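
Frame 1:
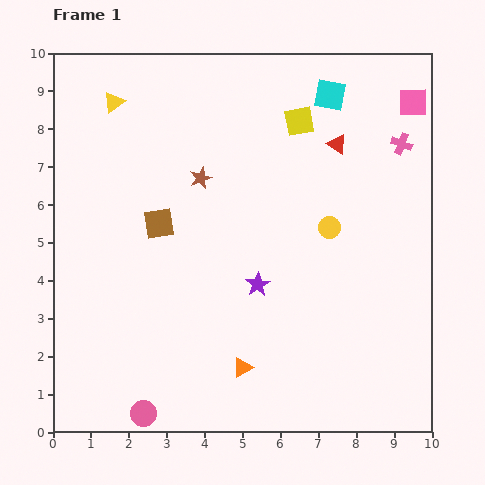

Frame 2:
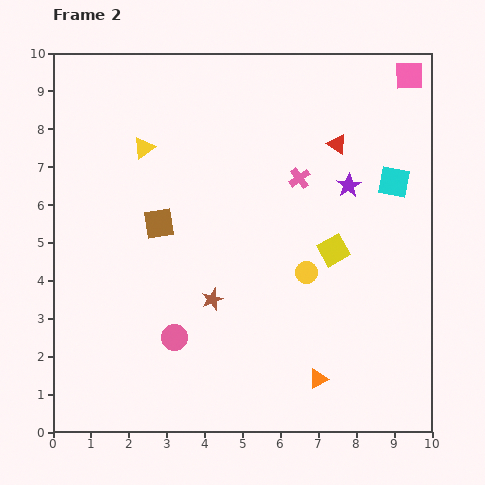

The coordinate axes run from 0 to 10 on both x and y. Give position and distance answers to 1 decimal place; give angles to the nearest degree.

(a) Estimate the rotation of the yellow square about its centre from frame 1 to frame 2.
19° counter-clockwise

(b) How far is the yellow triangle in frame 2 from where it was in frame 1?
1.4

The yellow triangle moved from (1.6, 8.7) to (2.4, 7.5), a distance of √(0.8² + 1.2²) ≈ 1.4.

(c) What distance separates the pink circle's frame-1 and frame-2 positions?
2.2

The pink circle moved from (2.4, 0.5) to (3.2, 2.5), a distance of √(0.8² + 2.0²) ≈ 2.2.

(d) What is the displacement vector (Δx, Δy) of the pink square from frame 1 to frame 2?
(-0.1, 0.7)

The pink square was at (9.5, 8.7) in frame 1 and (9.4, 9.4) in frame 2.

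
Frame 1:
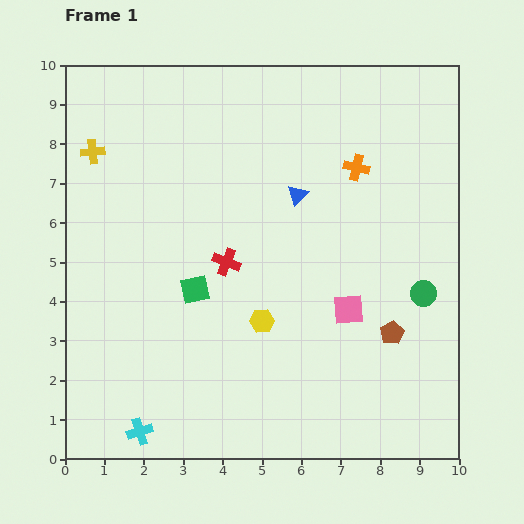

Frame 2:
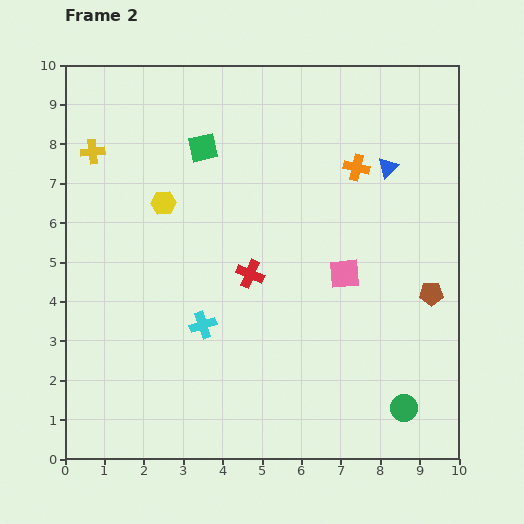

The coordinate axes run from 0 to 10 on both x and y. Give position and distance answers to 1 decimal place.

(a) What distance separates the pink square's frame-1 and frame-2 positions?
0.9

The pink square moved from (7.2, 3.8) to (7.1, 4.7), a distance of √(0.1² + 0.9²) ≈ 0.9.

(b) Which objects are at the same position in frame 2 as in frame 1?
the yellow cross, the orange cross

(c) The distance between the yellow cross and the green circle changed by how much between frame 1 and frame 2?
+1.1

Distance in frame 1: 9.1. Distance in frame 2: 10.2.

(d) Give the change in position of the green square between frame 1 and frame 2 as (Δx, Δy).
(0.2, 3.6)

The green square was at (3.3, 4.3) in frame 1 and (3.5, 7.9) in frame 2.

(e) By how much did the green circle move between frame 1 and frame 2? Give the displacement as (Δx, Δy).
(-0.5, -2.9)

The green circle was at (9.1, 4.2) in frame 1 and (8.6, 1.3) in frame 2.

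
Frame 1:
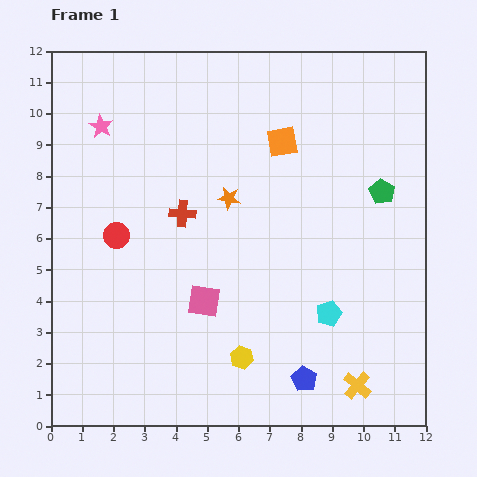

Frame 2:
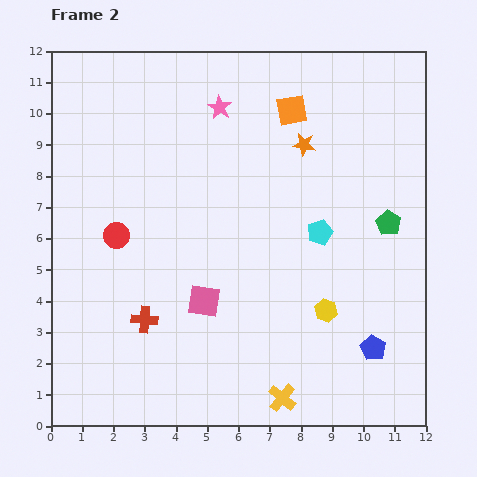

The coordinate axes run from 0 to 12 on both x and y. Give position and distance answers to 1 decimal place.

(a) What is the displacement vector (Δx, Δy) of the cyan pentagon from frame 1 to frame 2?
(-0.3, 2.6)

The cyan pentagon was at (8.9, 3.6) in frame 1 and (8.6, 6.2) in frame 2.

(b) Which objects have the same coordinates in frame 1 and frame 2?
the pink square, the red circle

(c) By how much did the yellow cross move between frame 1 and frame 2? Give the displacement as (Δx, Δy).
(-2.4, -0.4)

The yellow cross was at (9.8, 1.3) in frame 1 and (7.4, 0.9) in frame 2.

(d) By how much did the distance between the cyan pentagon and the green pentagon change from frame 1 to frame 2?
-2.1

Distance in frame 1: 4.3. Distance in frame 2: 2.2.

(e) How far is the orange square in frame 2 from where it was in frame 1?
1.0

The orange square moved from (7.4, 9.1) to (7.7, 10.1), a distance of √(0.3² + 1.0²) ≈ 1.0.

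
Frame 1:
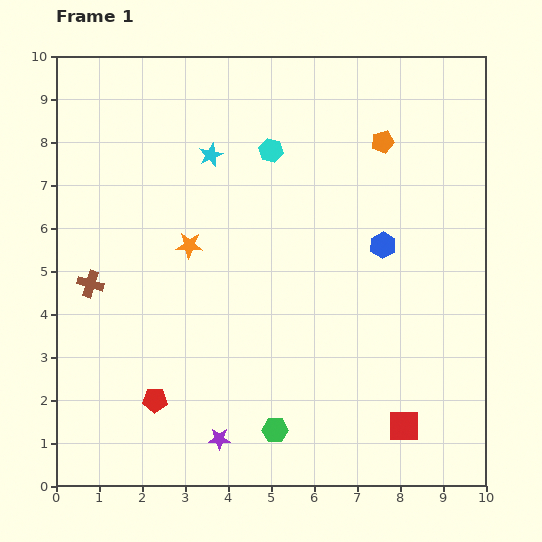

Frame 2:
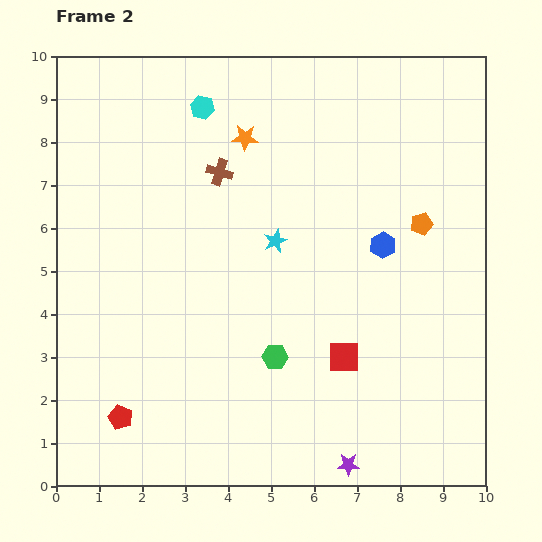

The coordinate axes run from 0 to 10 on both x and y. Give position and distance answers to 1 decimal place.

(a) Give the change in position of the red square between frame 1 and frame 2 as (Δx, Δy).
(-1.4, 1.6)

The red square was at (8.1, 1.4) in frame 1 and (6.7, 3.0) in frame 2.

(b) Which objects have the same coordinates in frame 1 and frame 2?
the blue hexagon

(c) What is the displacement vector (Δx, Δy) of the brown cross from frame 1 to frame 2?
(3.0, 2.6)

The brown cross was at (0.8, 4.7) in frame 1 and (3.8, 7.3) in frame 2.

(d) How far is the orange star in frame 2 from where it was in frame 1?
2.8

The orange star moved from (3.1, 5.6) to (4.4, 8.1), a distance of √(1.3² + 2.5²) ≈ 2.8.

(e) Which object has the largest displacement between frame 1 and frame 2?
the brown cross

(moved 4.0; next 3.1)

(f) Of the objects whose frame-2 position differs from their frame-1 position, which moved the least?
the red pentagon

(moved 0.9)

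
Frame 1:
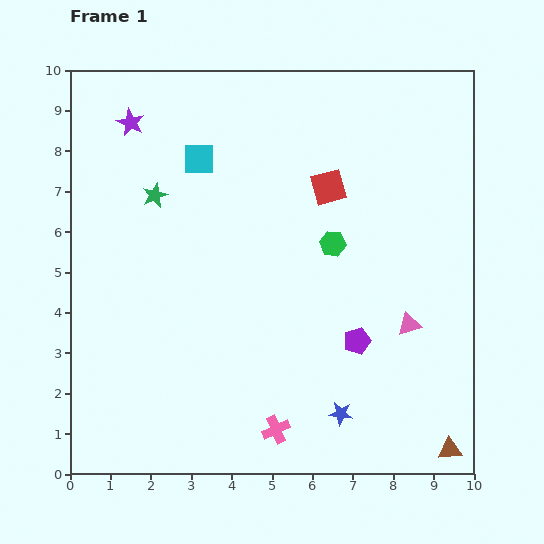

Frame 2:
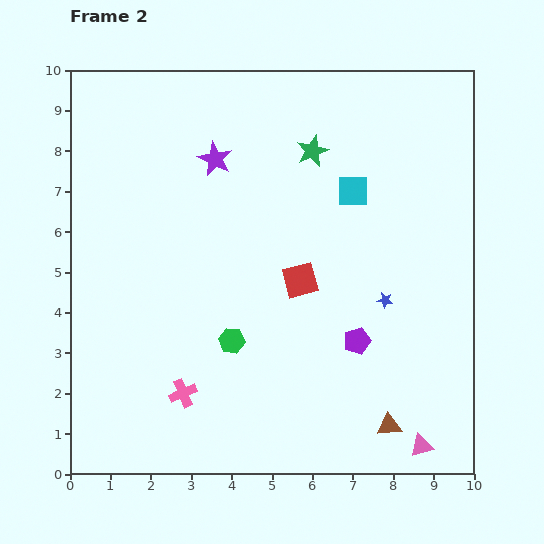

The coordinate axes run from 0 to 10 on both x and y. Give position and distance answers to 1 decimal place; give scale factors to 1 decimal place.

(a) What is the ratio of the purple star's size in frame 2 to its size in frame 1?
1.3×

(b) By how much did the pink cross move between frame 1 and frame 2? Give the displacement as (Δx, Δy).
(-2.3, 0.9)

The pink cross was at (5.1, 1.1) in frame 1 and (2.8, 2.0) in frame 2.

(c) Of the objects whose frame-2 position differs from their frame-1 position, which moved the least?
the brown triangle

(moved 1.6)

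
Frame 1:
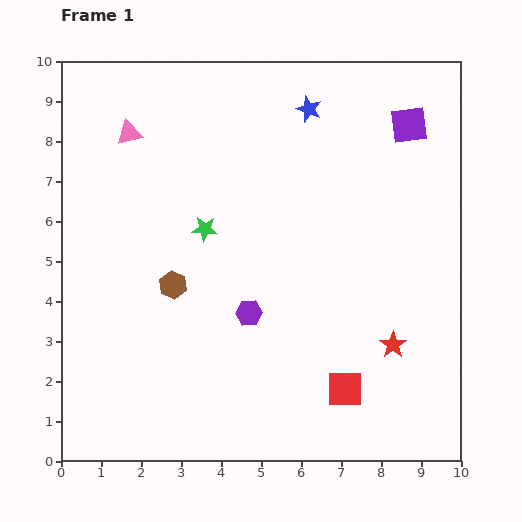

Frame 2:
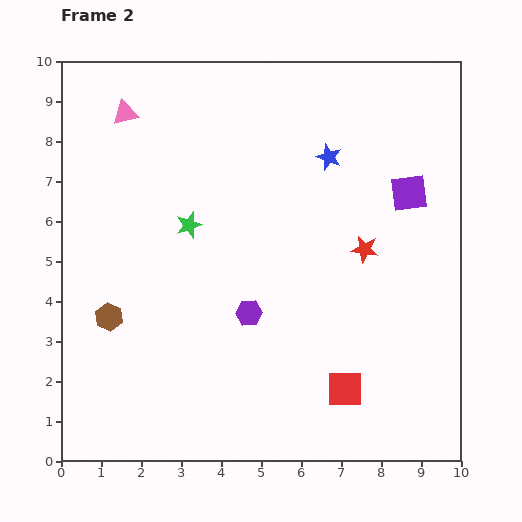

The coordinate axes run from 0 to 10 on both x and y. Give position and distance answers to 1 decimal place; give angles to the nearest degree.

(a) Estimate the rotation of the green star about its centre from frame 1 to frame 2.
23° counter-clockwise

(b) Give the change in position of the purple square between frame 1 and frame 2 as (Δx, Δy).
(0.0, -1.7)

The purple square was at (8.7, 8.4) in frame 1 and (8.7, 6.7) in frame 2.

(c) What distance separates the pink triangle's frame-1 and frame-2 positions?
0.5

The pink triangle moved from (1.7, 8.2) to (1.6, 8.7), a distance of √(0.1² + 0.5²) ≈ 0.5.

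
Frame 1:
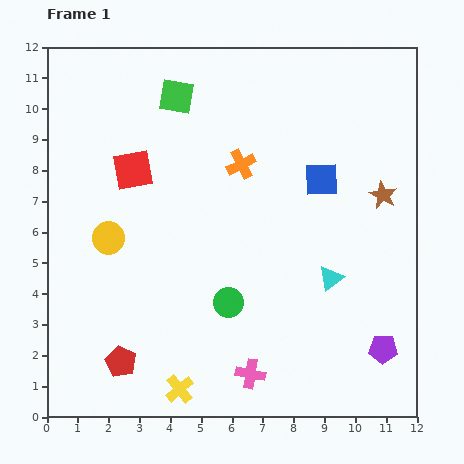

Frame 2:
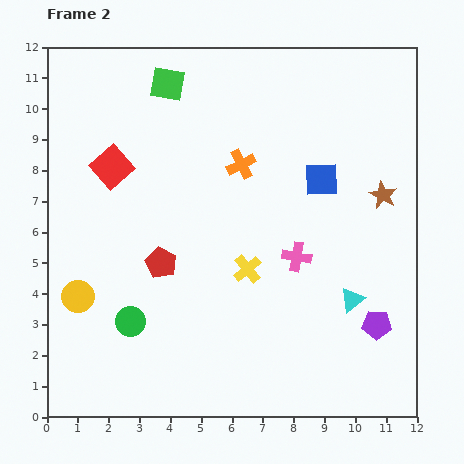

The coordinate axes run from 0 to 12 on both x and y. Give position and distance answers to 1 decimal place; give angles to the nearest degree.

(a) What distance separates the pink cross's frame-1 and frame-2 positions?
4.1

The pink cross moved from (6.6, 1.4) to (8.1, 5.2), a distance of √(1.5² + 3.8²) ≈ 4.1.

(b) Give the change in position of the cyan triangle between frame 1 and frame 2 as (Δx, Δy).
(0.7, -0.7)

The cyan triangle was at (9.2, 4.5) in frame 1 and (9.9, 3.8) in frame 2.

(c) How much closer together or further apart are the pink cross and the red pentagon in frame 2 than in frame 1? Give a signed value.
+0.2

Distance in frame 1: 4.2. Distance in frame 2: 4.4.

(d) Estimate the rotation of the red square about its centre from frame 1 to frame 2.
31° counter-clockwise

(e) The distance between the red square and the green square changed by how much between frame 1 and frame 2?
+0.4

Distance in frame 1: 2.8. Distance in frame 2: 3.2.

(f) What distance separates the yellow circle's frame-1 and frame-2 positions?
2.1

The yellow circle moved from (2.0, 5.8) to (1.0, 3.9), a distance of √(1.0² + 1.9²) ≈ 2.1.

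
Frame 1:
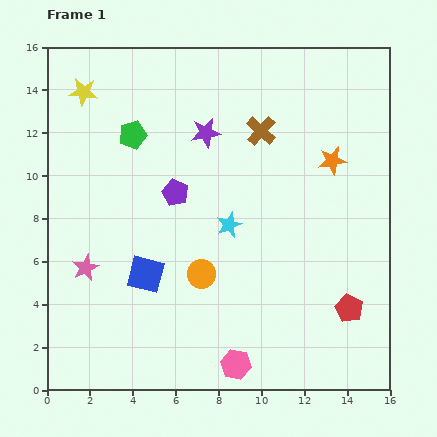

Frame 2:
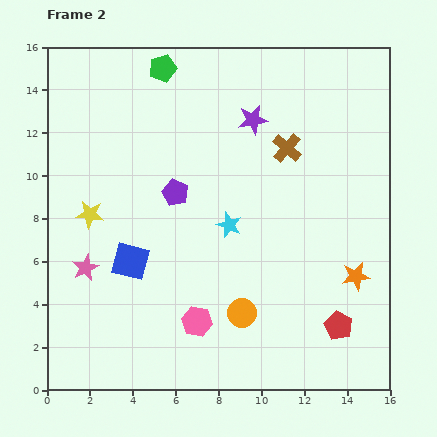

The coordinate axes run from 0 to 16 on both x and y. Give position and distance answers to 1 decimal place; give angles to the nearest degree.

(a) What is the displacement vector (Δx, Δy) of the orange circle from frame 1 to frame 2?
(1.9, -1.8)

The orange circle was at (7.2, 5.4) in frame 1 and (9.1, 3.6) in frame 2.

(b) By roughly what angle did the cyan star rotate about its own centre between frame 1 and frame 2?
27° counter-clockwise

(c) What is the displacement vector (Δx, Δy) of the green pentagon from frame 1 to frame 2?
(1.4, 3.1)

The green pentagon was at (4.0, 11.9) in frame 1 and (5.4, 15.0) in frame 2.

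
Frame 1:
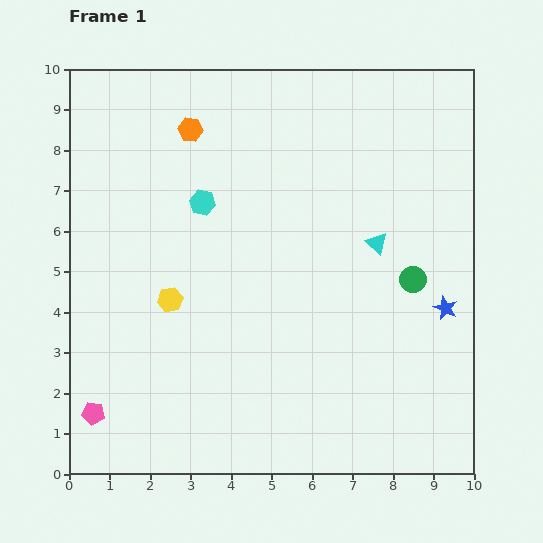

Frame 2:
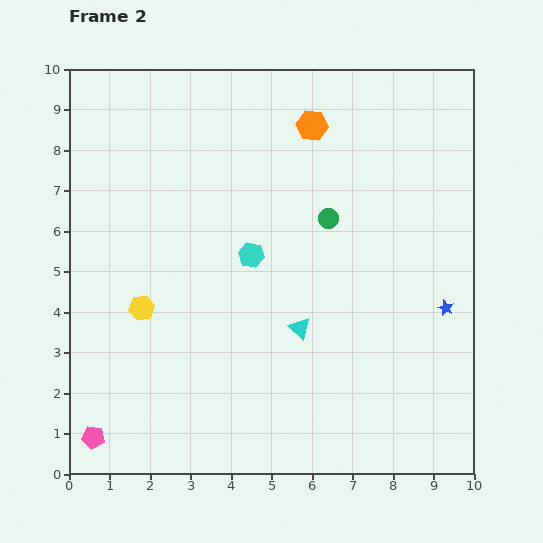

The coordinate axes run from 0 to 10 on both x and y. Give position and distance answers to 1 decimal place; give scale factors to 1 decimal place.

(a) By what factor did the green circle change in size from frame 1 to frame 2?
0.8×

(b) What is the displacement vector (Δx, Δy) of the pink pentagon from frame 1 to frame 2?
(0.0, -0.6)

The pink pentagon was at (0.6, 1.5) in frame 1 and (0.6, 0.9) in frame 2.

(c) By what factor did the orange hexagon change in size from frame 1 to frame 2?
1.3×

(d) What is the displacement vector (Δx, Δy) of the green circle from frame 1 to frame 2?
(-2.1, 1.5)

The green circle was at (8.5, 4.8) in frame 1 and (6.4, 6.3) in frame 2.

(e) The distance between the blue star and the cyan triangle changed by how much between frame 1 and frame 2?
+1.3

Distance in frame 1: 2.3. Distance in frame 2: 3.6.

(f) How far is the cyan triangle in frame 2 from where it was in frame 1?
2.8

The cyan triangle moved from (7.6, 5.7) to (5.7, 3.6), a distance of √(1.9² + 2.1²) ≈ 2.8.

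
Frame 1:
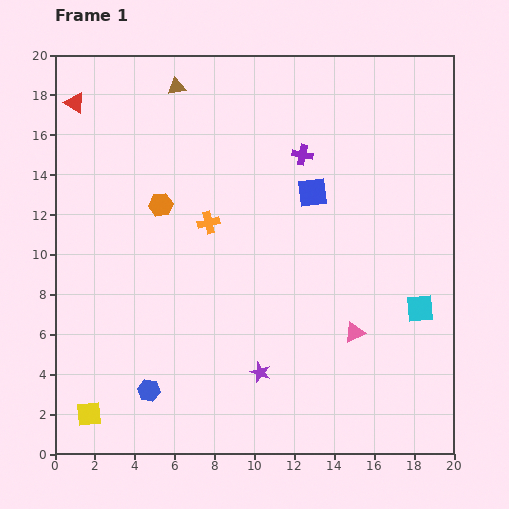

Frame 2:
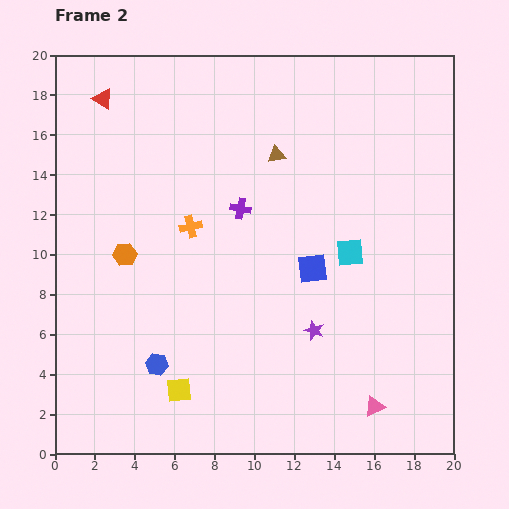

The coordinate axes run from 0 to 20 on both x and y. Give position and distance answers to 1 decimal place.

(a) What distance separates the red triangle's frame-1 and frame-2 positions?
1.4

The red triangle moved from (1.0, 17.6) to (2.4, 17.8), a distance of √(1.4² + 0.2²) ≈ 1.4.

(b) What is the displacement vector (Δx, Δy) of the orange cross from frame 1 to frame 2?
(-0.9, -0.2)

The orange cross was at (7.7, 11.6) in frame 1 and (6.8, 11.4) in frame 2.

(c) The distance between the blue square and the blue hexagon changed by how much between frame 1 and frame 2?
-3.7

Distance in frame 1: 12.9. Distance in frame 2: 9.2.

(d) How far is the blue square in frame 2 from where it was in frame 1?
3.8

The blue square moved from (12.9, 13.1) to (12.9, 9.3), a distance of √(0.0² + 3.8²) ≈ 3.8.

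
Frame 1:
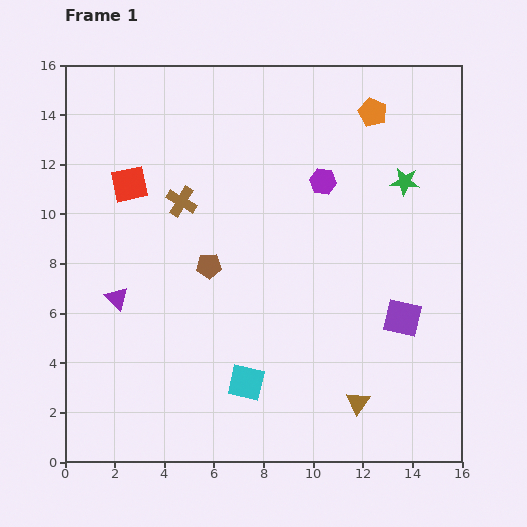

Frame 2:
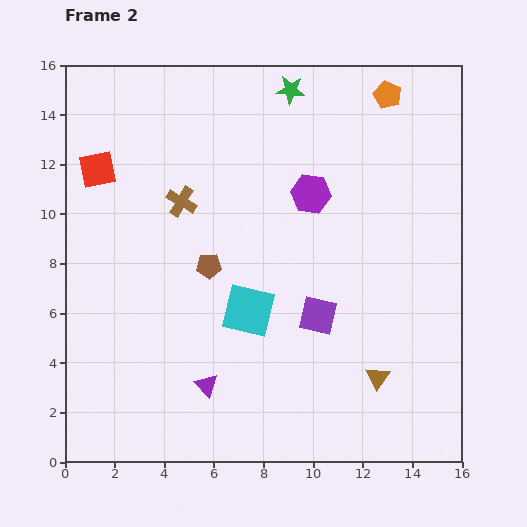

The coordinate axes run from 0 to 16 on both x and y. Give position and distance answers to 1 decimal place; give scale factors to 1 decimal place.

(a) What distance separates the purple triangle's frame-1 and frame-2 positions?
5.0

The purple triangle moved from (2.1, 6.6) to (5.7, 3.1), a distance of √(3.6² + 3.5²) ≈ 5.0.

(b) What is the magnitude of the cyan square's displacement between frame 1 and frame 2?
2.9

The cyan square moved from (7.3, 3.2) to (7.4, 6.1), a distance of √(0.1² + 2.9²) ≈ 2.9.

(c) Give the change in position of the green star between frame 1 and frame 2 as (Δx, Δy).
(-4.6, 3.7)

The green star was at (13.7, 11.3) in frame 1 and (9.1, 15.0) in frame 2.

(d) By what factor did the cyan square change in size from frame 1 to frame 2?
1.4×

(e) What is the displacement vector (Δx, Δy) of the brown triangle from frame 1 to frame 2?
(0.8, 1.0)

The brown triangle was at (11.8, 2.4) in frame 1 and (12.6, 3.4) in frame 2.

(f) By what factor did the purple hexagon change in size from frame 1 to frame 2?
1.5×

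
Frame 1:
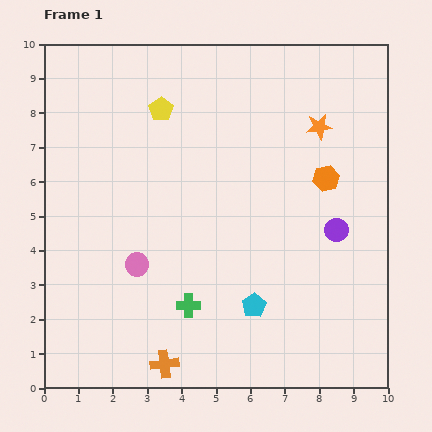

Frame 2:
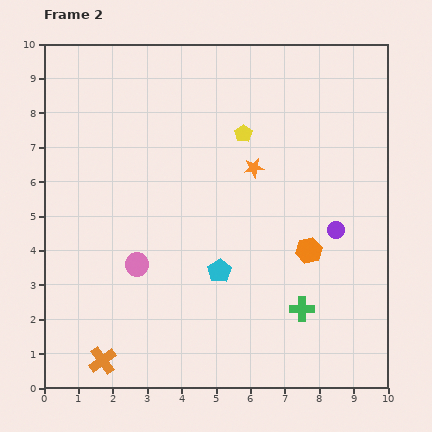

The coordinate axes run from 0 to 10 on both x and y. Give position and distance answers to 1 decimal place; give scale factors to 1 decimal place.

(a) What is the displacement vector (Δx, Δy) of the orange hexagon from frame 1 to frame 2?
(-0.5, -2.1)

The orange hexagon was at (8.2, 6.1) in frame 1 and (7.7, 4.0) in frame 2.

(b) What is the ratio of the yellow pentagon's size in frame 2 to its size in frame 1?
0.7×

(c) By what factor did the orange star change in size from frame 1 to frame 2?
0.8×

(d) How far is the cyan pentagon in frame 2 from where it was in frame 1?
1.4

The cyan pentagon moved from (6.1, 2.4) to (5.1, 3.4), a distance of √(1.0² + 1.0²) ≈ 1.4.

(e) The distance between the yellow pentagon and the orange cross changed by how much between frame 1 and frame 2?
+0.4

Distance in frame 1: 7.4. Distance in frame 2: 7.8.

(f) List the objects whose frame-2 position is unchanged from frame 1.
the pink circle, the purple circle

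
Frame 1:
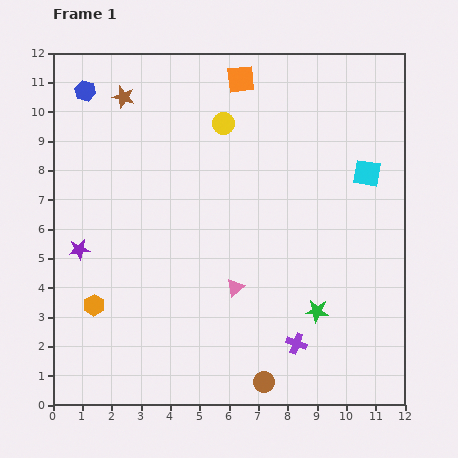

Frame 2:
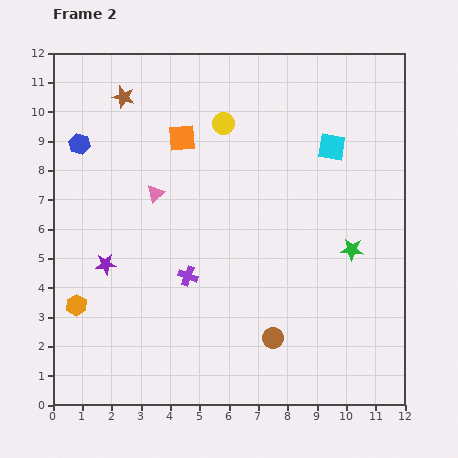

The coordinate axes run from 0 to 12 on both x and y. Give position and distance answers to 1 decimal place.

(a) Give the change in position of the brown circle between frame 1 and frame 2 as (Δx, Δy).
(0.3, 1.5)

The brown circle was at (7.2, 0.8) in frame 1 and (7.5, 2.3) in frame 2.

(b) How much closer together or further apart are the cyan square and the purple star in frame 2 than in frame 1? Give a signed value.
-1.4

Distance in frame 1: 10.1. Distance in frame 2: 8.7.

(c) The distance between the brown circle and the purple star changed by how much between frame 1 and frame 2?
-1.5

Distance in frame 1: 7.7. Distance in frame 2: 6.2.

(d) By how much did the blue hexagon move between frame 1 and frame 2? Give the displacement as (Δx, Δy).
(-0.2, -1.8)

The blue hexagon was at (1.1, 10.7) in frame 1 and (0.9, 8.9) in frame 2.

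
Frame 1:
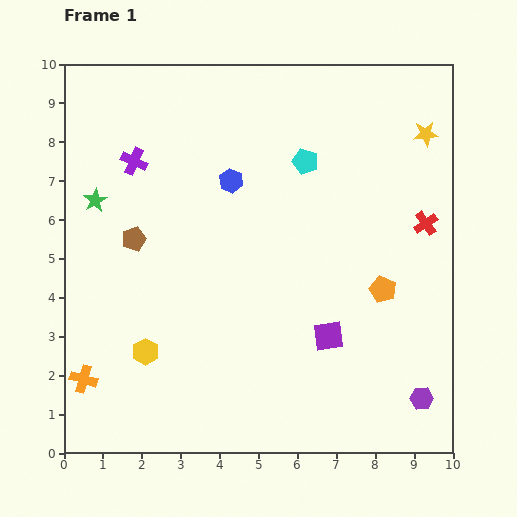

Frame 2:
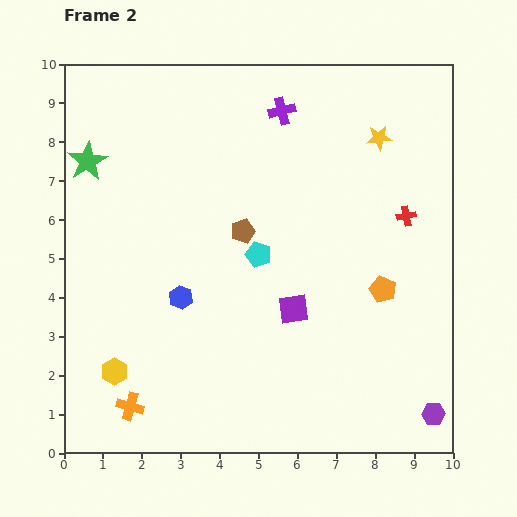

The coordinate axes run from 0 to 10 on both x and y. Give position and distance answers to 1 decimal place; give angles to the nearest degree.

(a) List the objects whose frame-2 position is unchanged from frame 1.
the orange pentagon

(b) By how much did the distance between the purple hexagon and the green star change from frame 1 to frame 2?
+1.2

Distance in frame 1: 9.8. Distance in frame 2: 11.0.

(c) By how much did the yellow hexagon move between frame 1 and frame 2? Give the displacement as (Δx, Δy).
(-0.8, -0.5)

The yellow hexagon was at (2.1, 2.6) in frame 1 and (1.3, 2.1) in frame 2.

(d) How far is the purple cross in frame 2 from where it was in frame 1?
4.0

The purple cross moved from (1.8, 7.5) to (5.6, 8.8), a distance of √(3.8² + 1.3²) ≈ 4.0.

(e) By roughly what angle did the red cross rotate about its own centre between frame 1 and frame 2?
25° clockwise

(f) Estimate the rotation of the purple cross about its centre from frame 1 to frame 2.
38° counter-clockwise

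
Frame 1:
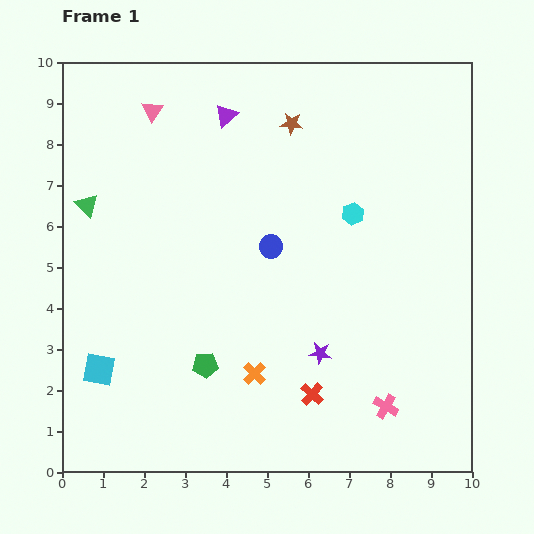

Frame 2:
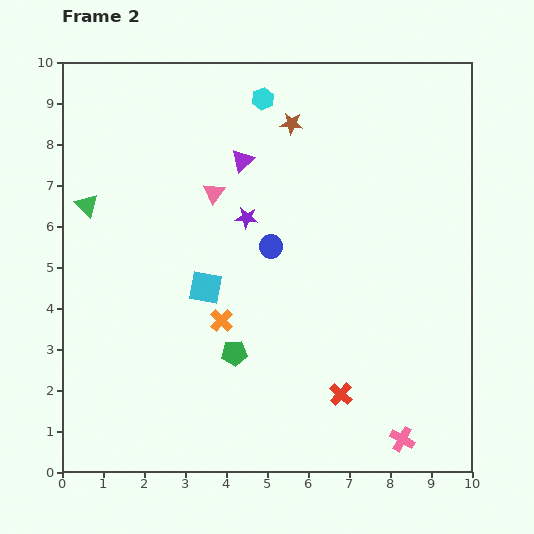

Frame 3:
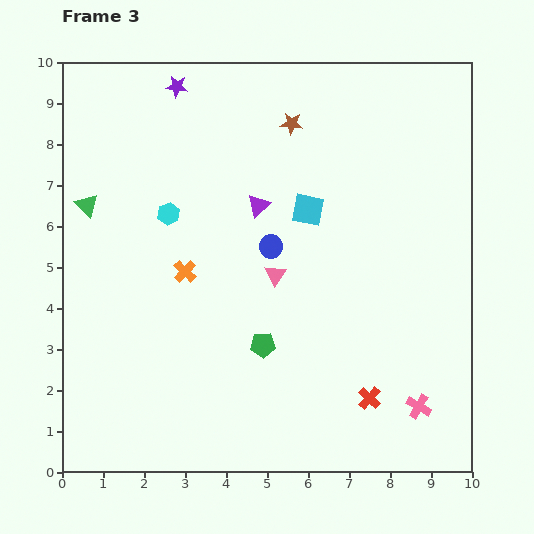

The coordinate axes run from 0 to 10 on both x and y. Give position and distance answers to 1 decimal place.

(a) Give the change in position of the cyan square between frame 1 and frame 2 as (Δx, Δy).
(2.6, 2.0)

The cyan square was at (0.9, 2.5) in frame 1 and (3.5, 4.5) in frame 2.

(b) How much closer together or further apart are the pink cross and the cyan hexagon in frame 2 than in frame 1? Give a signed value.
+4.2

Distance in frame 1: 4.8. Distance in frame 2: 9.0.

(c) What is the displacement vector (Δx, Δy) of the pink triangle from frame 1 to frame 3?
(3.0, -4.0)

The pink triangle was at (2.2, 8.8) in frame 1 and (5.2, 4.8) in frame 3.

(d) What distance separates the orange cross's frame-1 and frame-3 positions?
3.0

The orange cross moved from (4.7, 2.4) to (3.0, 4.9), a distance of √(1.7² + 2.5²) ≈ 3.0.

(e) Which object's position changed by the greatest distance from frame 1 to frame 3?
the purple star

(moved 7.4; next 6.4)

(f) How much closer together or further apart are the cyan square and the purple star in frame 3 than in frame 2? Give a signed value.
+2.4

Distance in frame 2: 2.0. Distance in frame 3: 4.4.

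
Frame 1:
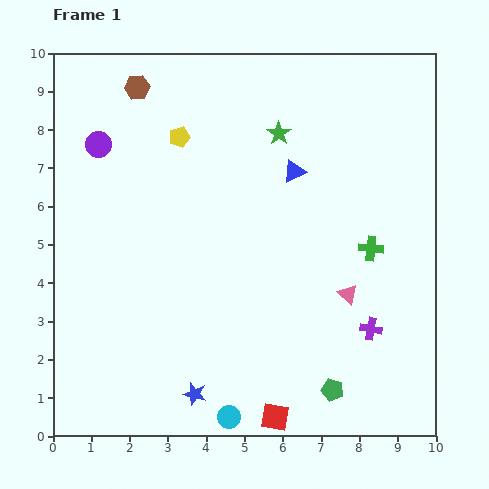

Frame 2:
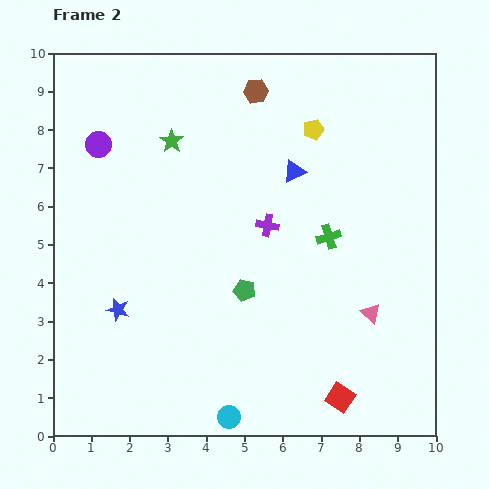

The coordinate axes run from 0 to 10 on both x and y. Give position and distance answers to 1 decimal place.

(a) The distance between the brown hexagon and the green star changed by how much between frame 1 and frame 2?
-1.3

Distance in frame 1: 3.9. Distance in frame 2: 2.6.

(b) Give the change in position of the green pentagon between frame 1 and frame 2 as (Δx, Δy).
(-2.3, 2.6)

The green pentagon was at (7.3, 1.2) in frame 1 and (5.0, 3.8) in frame 2.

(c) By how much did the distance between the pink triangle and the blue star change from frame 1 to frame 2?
+1.8

Distance in frame 1: 4.8. Distance in frame 2: 6.6.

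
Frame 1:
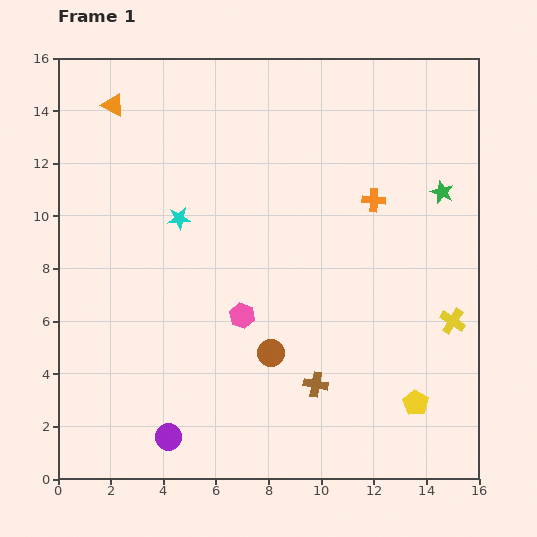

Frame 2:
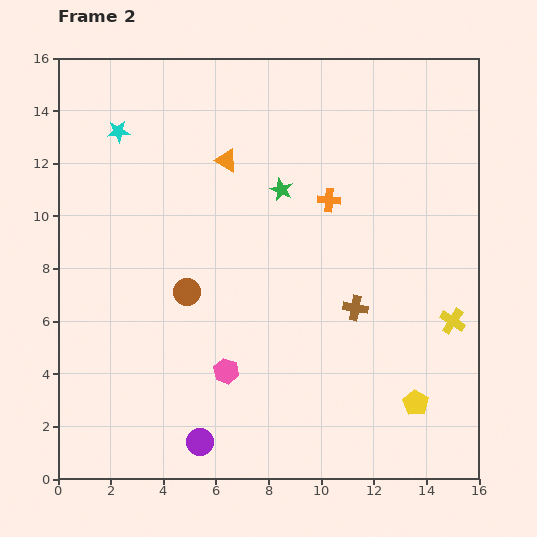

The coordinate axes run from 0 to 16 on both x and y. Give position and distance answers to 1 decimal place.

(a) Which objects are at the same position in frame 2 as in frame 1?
the yellow cross, the yellow pentagon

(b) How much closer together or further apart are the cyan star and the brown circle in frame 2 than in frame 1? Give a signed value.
+0.4

Distance in frame 1: 6.2. Distance in frame 2: 6.6.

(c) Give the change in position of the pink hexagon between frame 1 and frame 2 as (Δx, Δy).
(-0.6, -2.1)

The pink hexagon was at (7.0, 6.2) in frame 1 and (6.4, 4.1) in frame 2.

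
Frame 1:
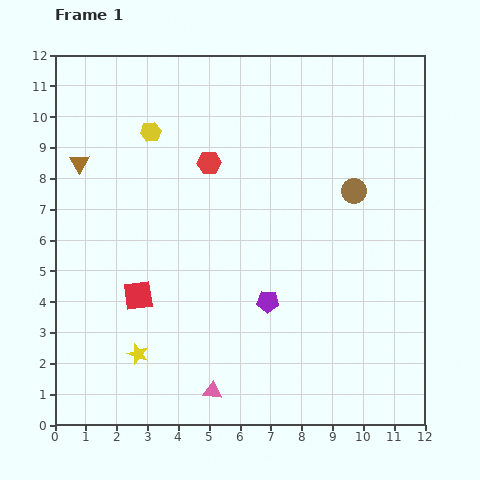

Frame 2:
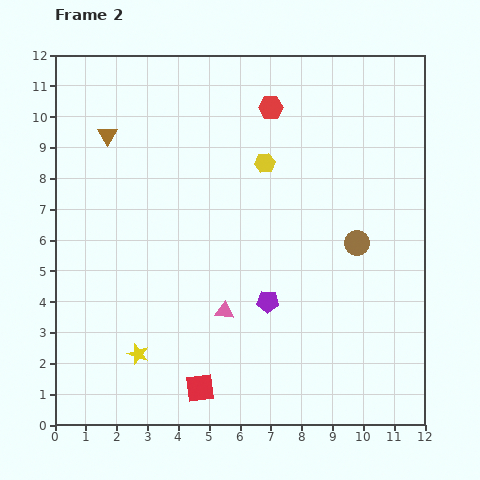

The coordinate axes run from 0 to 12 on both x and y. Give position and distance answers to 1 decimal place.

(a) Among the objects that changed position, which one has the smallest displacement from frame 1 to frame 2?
the brown triangle

(moved 1.3)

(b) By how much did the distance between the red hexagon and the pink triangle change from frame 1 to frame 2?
-0.6

Distance in frame 1: 7.4. Distance in frame 2: 6.8.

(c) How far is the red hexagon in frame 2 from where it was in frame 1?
2.7

The red hexagon moved from (5.0, 8.5) to (7.0, 10.3), a distance of √(2.0² + 1.8²) ≈ 2.7.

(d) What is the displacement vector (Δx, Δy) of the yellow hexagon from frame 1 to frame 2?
(3.7, -1.0)

The yellow hexagon was at (3.1, 9.5) in frame 1 and (6.8, 8.5) in frame 2.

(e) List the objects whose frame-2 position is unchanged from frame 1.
the purple pentagon, the yellow star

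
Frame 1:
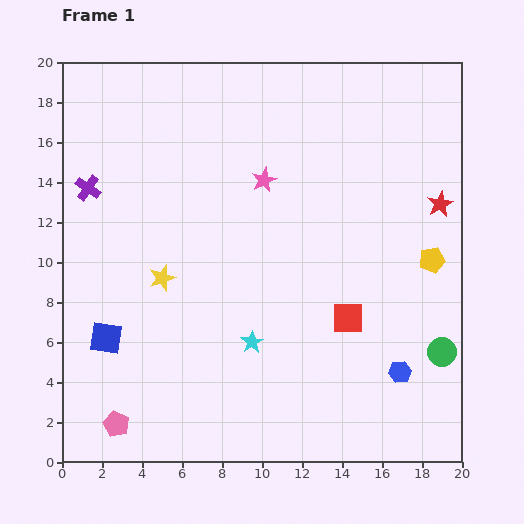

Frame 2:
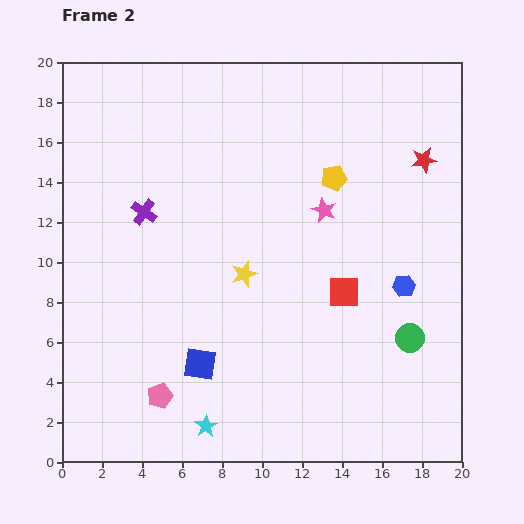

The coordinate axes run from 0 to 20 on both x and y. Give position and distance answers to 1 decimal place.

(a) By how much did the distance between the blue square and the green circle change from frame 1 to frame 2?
-6.2

Distance in frame 1: 16.8. Distance in frame 2: 10.6.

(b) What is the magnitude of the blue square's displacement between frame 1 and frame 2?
4.9

The blue square moved from (2.2, 6.2) to (6.9, 4.9), a distance of √(4.7² + 1.3²) ≈ 4.9.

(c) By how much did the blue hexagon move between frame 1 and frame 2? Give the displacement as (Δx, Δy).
(0.2, 4.3)

The blue hexagon was at (16.9, 4.5) in frame 1 and (17.1, 8.8) in frame 2.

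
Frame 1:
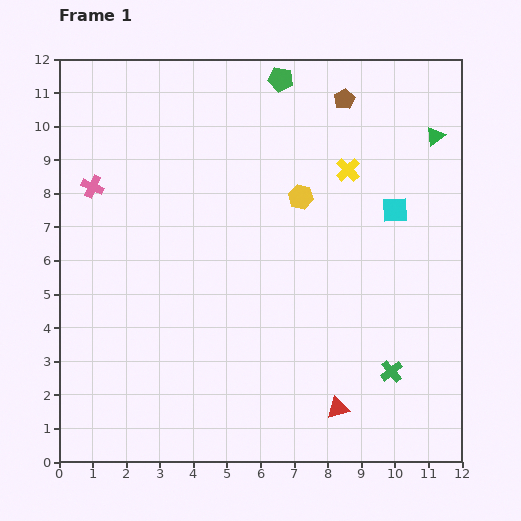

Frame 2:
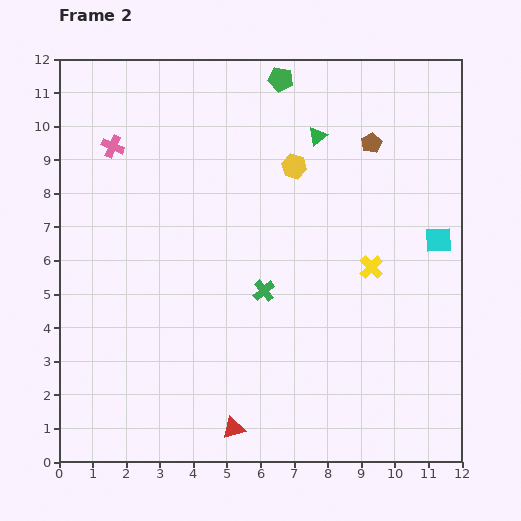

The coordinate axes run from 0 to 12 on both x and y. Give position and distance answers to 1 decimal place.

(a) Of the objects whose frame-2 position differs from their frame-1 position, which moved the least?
the yellow hexagon

(moved 0.9)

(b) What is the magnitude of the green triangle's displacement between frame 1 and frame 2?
3.5

The green triangle moved from (11.2, 9.7) to (7.7, 9.7), a distance of √(3.5² + 0.0²) ≈ 3.5.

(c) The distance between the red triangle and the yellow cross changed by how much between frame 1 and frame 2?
-0.8

Distance in frame 1: 7.1. Distance in frame 2: 6.3.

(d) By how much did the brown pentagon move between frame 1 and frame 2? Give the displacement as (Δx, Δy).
(0.8, -1.3)

The brown pentagon was at (8.5, 10.8) in frame 1 and (9.3, 9.5) in frame 2.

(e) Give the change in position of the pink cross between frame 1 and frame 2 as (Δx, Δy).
(0.6, 1.2)

The pink cross was at (1.0, 8.2) in frame 1 and (1.6, 9.4) in frame 2.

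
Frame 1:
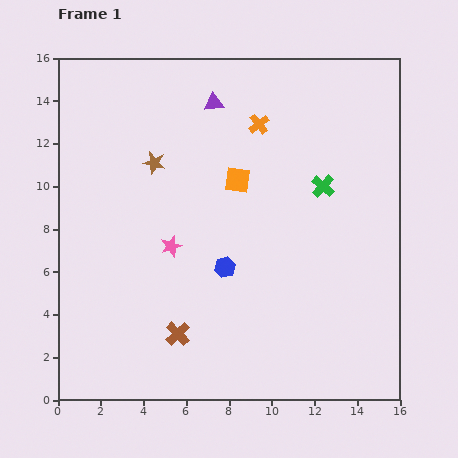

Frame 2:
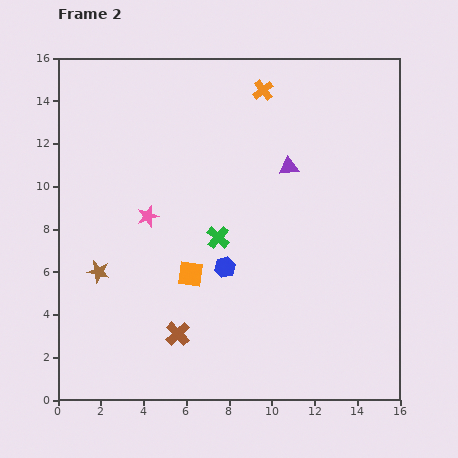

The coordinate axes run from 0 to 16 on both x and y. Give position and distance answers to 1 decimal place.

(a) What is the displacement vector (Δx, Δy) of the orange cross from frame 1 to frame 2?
(0.2, 1.6)

The orange cross was at (9.4, 12.9) in frame 1 and (9.6, 14.5) in frame 2.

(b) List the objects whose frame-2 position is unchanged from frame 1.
the brown cross, the blue hexagon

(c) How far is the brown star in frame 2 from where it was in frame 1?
5.7

The brown star moved from (4.5, 11.1) to (1.9, 6.0), a distance of √(2.6² + 5.1²) ≈ 5.7.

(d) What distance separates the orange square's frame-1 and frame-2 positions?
4.9

The orange square moved from (8.4, 10.3) to (6.2, 5.9), a distance of √(2.2² + 4.4²) ≈ 4.9.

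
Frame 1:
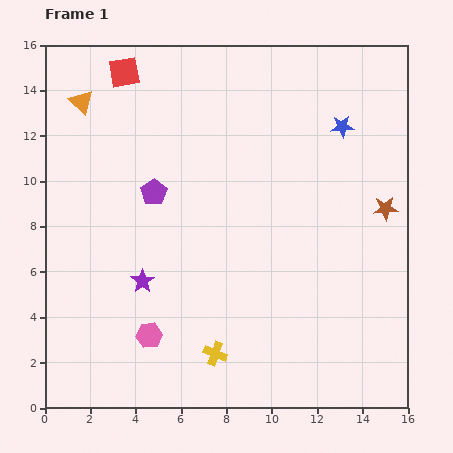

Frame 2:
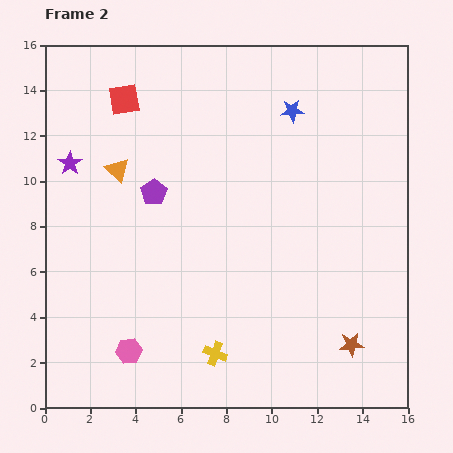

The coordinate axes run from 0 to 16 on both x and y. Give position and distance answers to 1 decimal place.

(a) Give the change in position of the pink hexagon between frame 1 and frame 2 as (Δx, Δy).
(-0.9, -0.7)

The pink hexagon was at (4.6, 3.2) in frame 1 and (3.7, 2.5) in frame 2.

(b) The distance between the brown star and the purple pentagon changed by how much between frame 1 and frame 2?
+0.8

Distance in frame 1: 10.2. Distance in frame 2: 11.0.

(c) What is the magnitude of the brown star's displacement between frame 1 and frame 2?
6.2

The brown star moved from (15.0, 8.8) to (13.5, 2.8), a distance of √(1.5² + 6.0²) ≈ 6.2.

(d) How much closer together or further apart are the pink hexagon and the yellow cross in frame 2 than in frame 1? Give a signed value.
+0.8

Distance in frame 1: 3.0. Distance in frame 2: 3.8.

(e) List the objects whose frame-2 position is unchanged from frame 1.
the purple pentagon, the yellow cross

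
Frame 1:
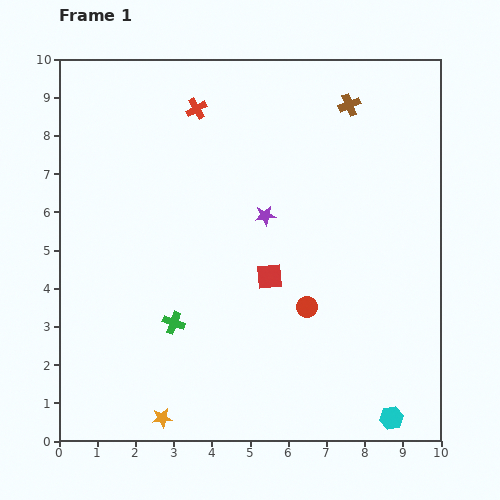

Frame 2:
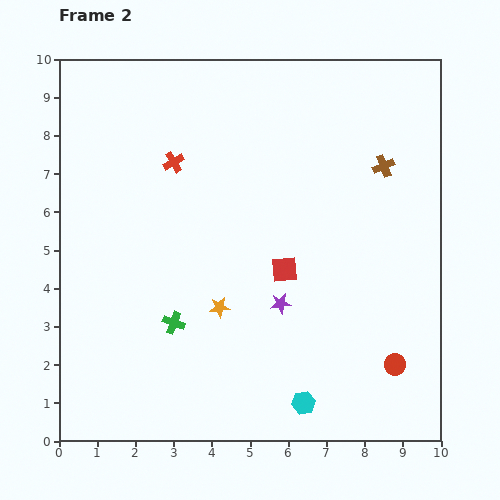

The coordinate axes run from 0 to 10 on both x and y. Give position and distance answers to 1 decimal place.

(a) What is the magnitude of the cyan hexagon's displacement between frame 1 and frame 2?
2.3

The cyan hexagon moved from (8.7, 0.6) to (6.4, 1.0), a distance of √(2.3² + 0.4²) ≈ 2.3.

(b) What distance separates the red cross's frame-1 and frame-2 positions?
1.5

The red cross moved from (3.6, 8.7) to (3.0, 7.3), a distance of √(0.6² + 1.4²) ≈ 1.5.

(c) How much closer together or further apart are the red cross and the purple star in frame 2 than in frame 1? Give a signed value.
+1.3

Distance in frame 1: 3.3. Distance in frame 2: 4.6.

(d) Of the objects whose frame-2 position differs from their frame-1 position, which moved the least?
the red square

(moved 0.4)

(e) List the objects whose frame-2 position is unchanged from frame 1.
the green cross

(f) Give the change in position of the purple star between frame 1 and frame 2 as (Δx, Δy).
(0.4, -2.3)

The purple star was at (5.4, 5.9) in frame 1 and (5.8, 3.6) in frame 2.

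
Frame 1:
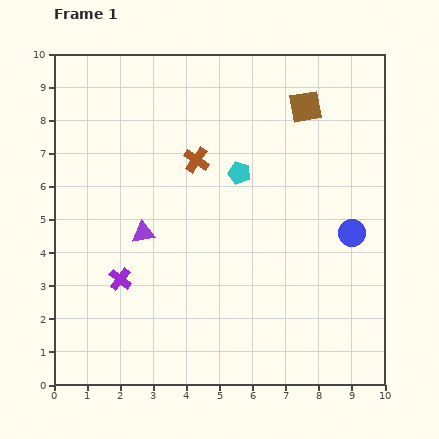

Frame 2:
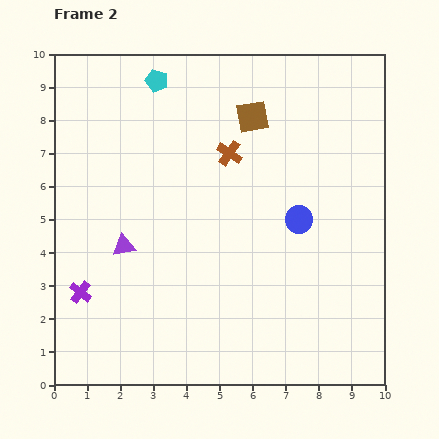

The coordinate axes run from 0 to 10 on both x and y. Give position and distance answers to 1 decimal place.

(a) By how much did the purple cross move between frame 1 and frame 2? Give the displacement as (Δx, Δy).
(-1.2, -0.4)

The purple cross was at (2.0, 3.2) in frame 1 and (0.8, 2.8) in frame 2.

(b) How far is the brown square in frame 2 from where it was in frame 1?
1.6

The brown square moved from (7.6, 8.4) to (6.0, 8.1), a distance of √(1.6² + 0.3²) ≈ 1.6.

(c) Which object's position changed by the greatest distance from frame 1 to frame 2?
the cyan pentagon

(moved 3.8; next 1.6)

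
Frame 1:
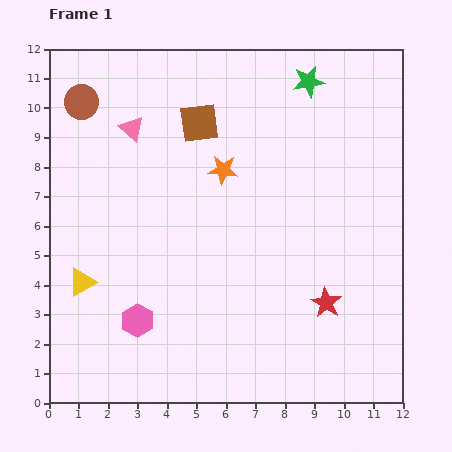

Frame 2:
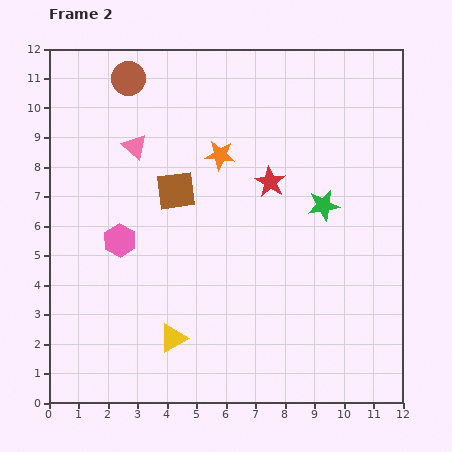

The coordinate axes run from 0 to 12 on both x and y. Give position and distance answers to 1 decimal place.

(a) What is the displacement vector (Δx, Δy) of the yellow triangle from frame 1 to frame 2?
(3.1, -1.9)

The yellow triangle was at (1.1, 4.1) in frame 1 and (4.2, 2.2) in frame 2.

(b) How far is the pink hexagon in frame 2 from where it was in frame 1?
2.8

The pink hexagon moved from (3.0, 2.8) to (2.4, 5.5), a distance of √(0.6² + 2.7²) ≈ 2.8.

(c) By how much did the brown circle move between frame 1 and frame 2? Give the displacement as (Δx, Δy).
(1.6, 0.8)

The brown circle was at (1.1, 10.2) in frame 1 and (2.7, 11.0) in frame 2.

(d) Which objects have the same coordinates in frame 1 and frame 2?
none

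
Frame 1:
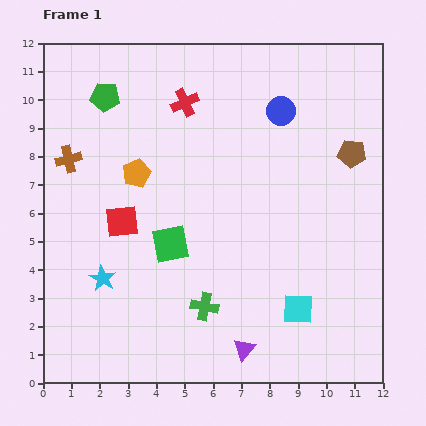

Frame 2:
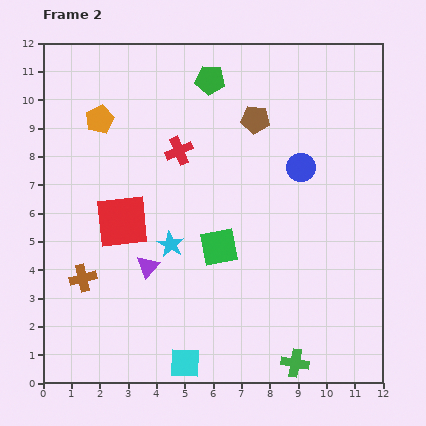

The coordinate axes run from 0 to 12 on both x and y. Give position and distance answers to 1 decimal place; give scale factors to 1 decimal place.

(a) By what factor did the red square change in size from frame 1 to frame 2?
1.6×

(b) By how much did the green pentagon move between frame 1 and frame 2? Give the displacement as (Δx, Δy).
(3.7, 0.6)

The green pentagon was at (2.2, 10.1) in frame 1 and (5.9, 10.7) in frame 2.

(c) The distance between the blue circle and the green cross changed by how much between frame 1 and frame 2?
-0.5

Distance in frame 1: 7.4. Distance in frame 2: 6.9.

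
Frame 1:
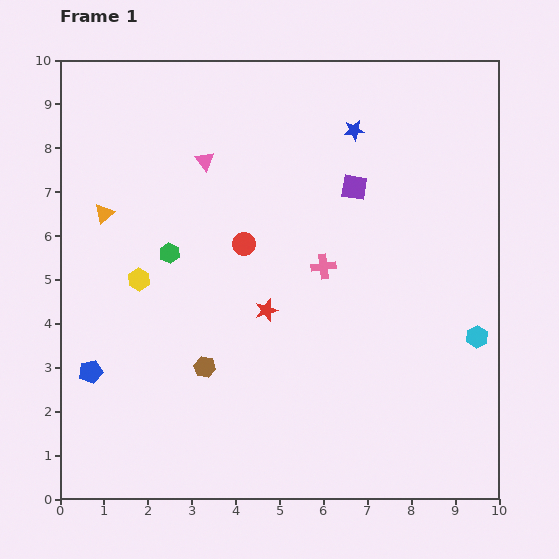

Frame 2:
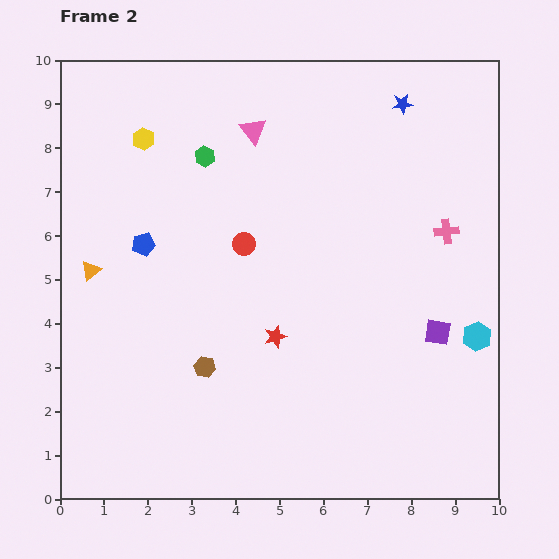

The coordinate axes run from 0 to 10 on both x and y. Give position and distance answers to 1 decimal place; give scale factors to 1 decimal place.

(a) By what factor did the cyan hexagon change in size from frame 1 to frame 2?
1.3×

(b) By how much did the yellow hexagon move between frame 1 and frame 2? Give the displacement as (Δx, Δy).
(0.1, 3.2)

The yellow hexagon was at (1.8, 5.0) in frame 1 and (1.9, 8.2) in frame 2.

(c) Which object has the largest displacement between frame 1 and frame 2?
the purple square

(moved 3.8; next 3.2)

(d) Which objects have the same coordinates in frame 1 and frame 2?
the red circle, the cyan hexagon, the brown hexagon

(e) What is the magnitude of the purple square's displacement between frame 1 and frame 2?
3.8

The purple square moved from (6.7, 7.1) to (8.6, 3.8), a distance of √(1.9² + 3.3²) ≈ 3.8.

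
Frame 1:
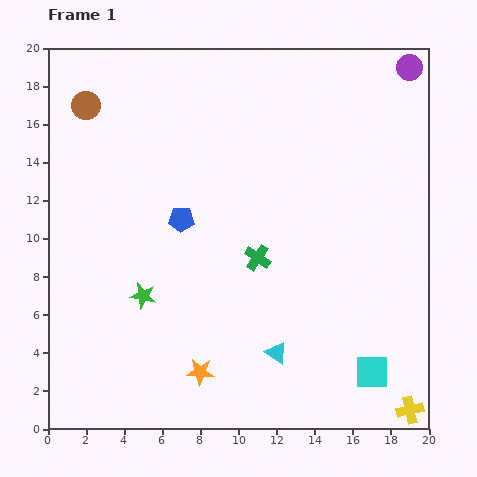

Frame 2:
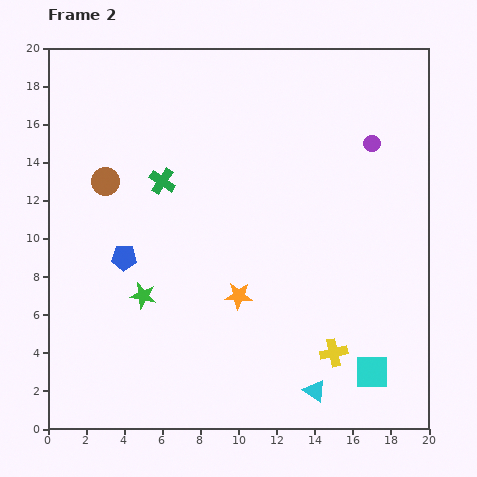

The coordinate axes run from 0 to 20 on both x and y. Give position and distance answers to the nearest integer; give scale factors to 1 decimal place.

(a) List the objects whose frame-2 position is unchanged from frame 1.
the green star, the cyan square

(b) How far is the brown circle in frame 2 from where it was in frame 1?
4

The brown circle moved from (2, 17) to (3, 13), a distance of √(1² + 4²) ≈ 4.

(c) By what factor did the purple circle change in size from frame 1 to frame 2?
0.6×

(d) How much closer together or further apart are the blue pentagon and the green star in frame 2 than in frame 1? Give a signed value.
-2

Distance in frame 1: 4. Distance in frame 2: 2.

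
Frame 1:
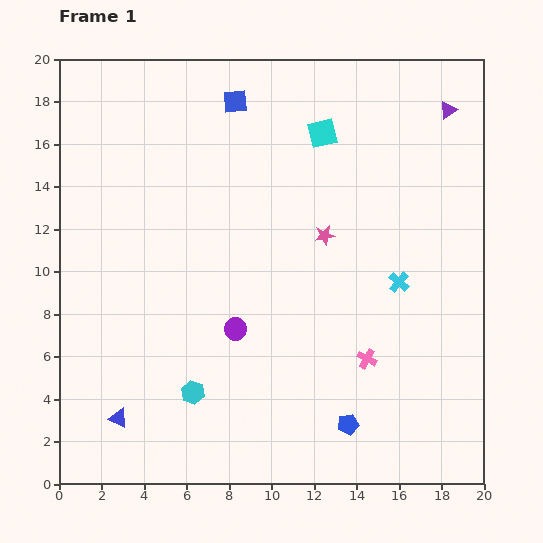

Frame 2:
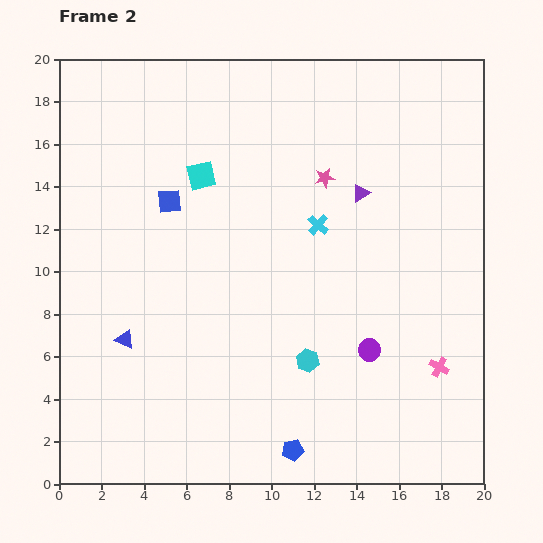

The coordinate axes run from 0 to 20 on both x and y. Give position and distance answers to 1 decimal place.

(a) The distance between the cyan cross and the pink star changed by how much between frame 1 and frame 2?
-1.9

Distance in frame 1: 4.1. Distance in frame 2: 2.2.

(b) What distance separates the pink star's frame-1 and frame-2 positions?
2.7

The pink star moved from (12.5, 11.7) to (12.5, 14.4), a distance of √(0.0² + 2.7²) ≈ 2.7.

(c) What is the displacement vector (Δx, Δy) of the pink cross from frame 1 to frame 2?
(3.4, -0.4)

The pink cross was at (14.5, 5.9) in frame 1 and (17.9, 5.5) in frame 2.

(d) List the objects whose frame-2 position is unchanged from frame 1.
none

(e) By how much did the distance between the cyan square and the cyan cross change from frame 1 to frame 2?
-1.9

Distance in frame 1: 7.9. Distance in frame 2: 6.0.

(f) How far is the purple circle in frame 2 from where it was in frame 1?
6.4

The purple circle moved from (8.3, 7.3) to (14.6, 6.3), a distance of √(6.3² + 1.0²) ≈ 6.4.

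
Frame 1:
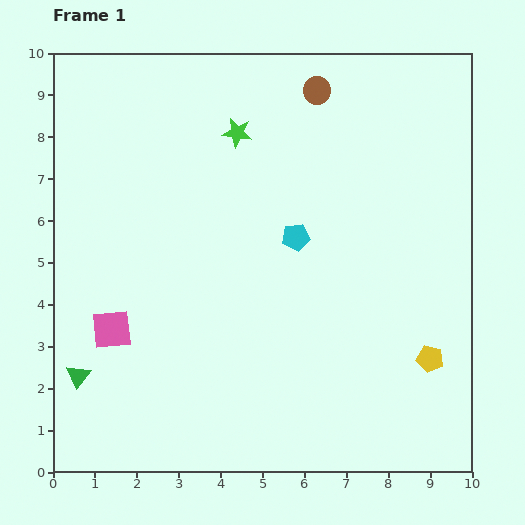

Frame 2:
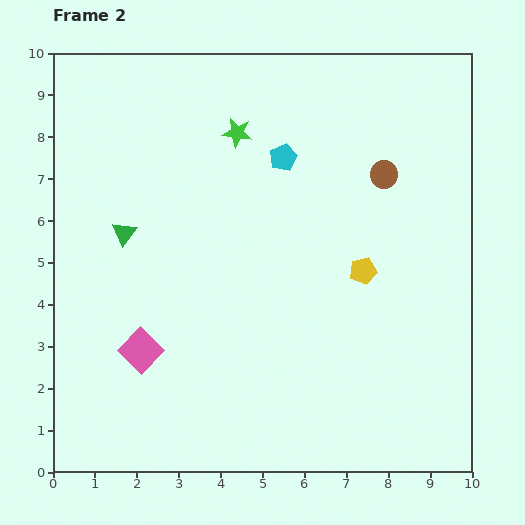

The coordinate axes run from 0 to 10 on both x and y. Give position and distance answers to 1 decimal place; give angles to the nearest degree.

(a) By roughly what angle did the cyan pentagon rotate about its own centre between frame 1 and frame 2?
17° counter-clockwise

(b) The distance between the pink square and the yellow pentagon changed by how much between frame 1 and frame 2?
-2.0

Distance in frame 1: 7.6. Distance in frame 2: 5.6.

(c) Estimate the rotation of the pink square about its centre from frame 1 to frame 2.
39° counter-clockwise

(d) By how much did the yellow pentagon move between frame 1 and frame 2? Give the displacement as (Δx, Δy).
(-1.6, 2.1)

The yellow pentagon was at (9.0, 2.7) in frame 1 and (7.4, 4.8) in frame 2.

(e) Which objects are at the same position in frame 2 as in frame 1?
the green star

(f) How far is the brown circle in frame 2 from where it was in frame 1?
2.6

The brown circle moved from (6.3, 9.1) to (7.9, 7.1), a distance of √(1.6² + 2.0²) ≈ 2.6.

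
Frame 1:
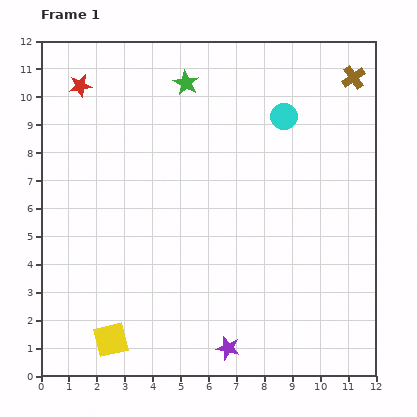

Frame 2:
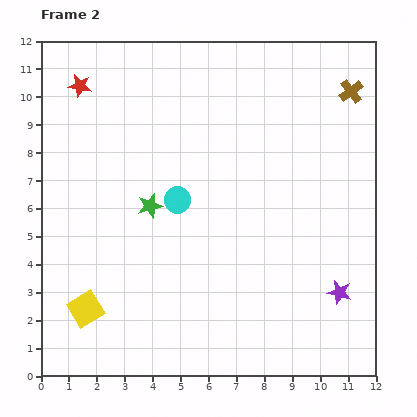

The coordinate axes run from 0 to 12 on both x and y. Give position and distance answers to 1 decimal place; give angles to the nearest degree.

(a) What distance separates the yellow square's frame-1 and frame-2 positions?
1.4

The yellow square moved from (2.5, 1.3) to (1.6, 2.4), a distance of √(0.9² + 1.1²) ≈ 1.4.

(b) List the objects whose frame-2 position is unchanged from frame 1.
the red star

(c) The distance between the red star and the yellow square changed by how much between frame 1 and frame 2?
-1.2

Distance in frame 1: 9.2. Distance in frame 2: 8.0.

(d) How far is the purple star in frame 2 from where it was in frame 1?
4.5

The purple star moved from (6.7, 1.0) to (10.7, 3.0), a distance of √(4.0² + 2.0²) ≈ 4.5.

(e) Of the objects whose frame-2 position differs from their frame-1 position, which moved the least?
the brown cross

(moved 0.5)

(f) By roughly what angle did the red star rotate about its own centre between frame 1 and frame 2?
21° clockwise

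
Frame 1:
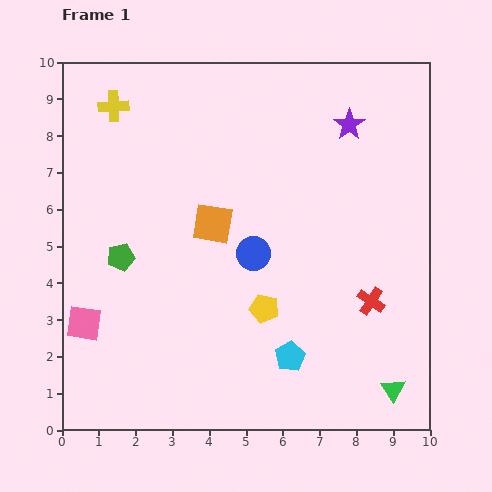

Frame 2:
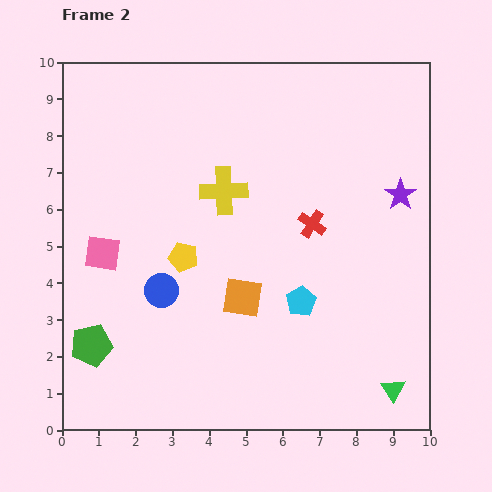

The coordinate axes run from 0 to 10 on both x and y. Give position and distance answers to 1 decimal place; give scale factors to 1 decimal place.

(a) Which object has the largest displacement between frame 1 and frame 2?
the yellow cross

(moved 3.8; next 2.7)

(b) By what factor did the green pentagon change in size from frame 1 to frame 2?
1.5×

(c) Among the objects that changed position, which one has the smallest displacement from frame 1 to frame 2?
the cyan pentagon

(moved 1.5)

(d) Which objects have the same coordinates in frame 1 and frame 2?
the green triangle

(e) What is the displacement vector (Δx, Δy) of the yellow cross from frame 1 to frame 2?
(3.0, -2.3)

The yellow cross was at (1.4, 8.8) in frame 1 and (4.4, 6.5) in frame 2.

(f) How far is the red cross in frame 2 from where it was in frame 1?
2.6

The red cross moved from (8.4, 3.5) to (6.8, 5.6), a distance of √(1.6² + 2.1²) ≈ 2.6.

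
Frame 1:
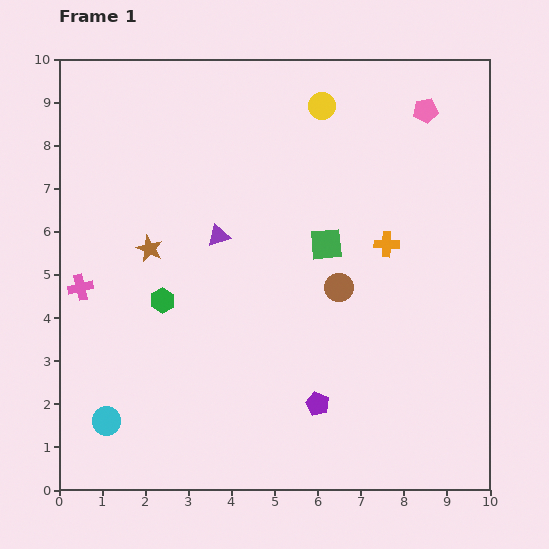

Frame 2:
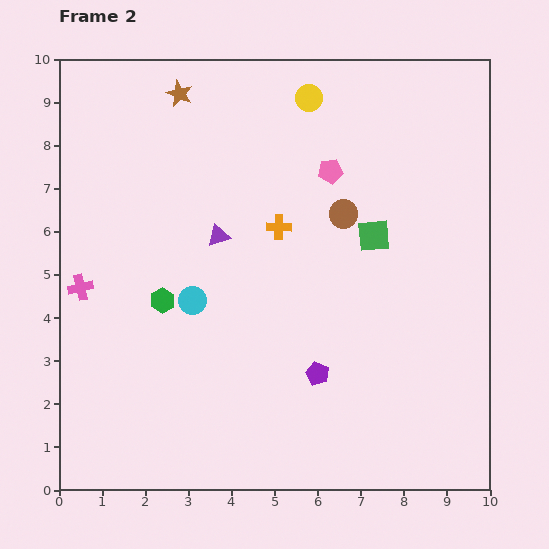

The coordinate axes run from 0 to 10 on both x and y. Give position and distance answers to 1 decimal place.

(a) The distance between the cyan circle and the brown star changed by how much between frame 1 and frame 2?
+0.7

Distance in frame 1: 4.1. Distance in frame 2: 4.8.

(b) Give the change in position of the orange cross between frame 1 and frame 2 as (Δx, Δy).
(-2.5, 0.4)

The orange cross was at (7.6, 5.7) in frame 1 and (5.1, 6.1) in frame 2.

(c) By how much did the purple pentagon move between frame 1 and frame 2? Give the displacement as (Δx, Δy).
(0.0, 0.7)

The purple pentagon was at (6.0, 2.0) in frame 1 and (6.0, 2.7) in frame 2.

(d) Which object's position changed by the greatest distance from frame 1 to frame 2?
the brown star

(moved 3.7; next 3.4)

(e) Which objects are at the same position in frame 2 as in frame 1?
the pink cross, the purple triangle, the green hexagon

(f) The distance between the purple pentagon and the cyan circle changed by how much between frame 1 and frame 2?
-1.5

Distance in frame 1: 4.9. Distance in frame 2: 3.4.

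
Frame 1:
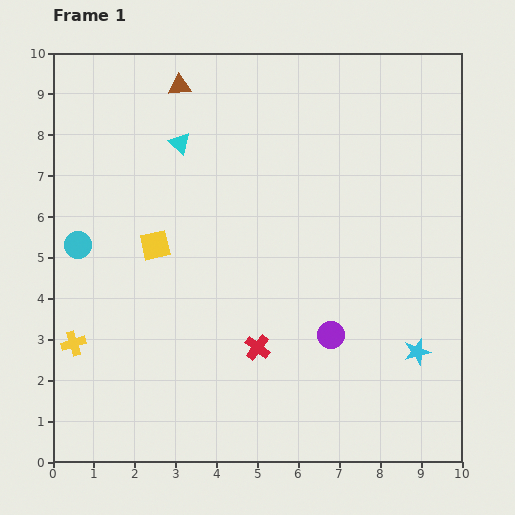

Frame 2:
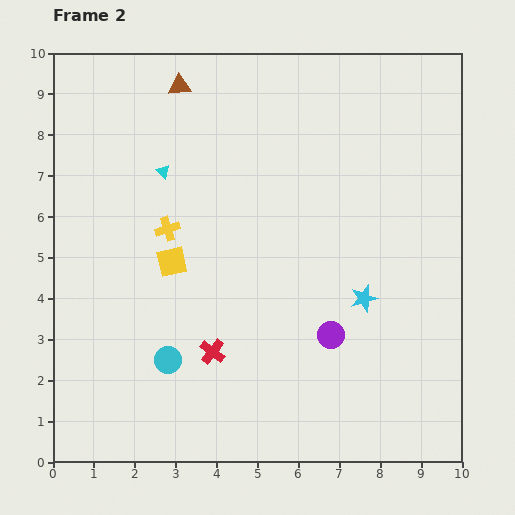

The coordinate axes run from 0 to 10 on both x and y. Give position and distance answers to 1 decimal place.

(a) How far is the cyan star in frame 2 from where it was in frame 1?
1.8

The cyan star moved from (8.9, 2.7) to (7.6, 4.0), a distance of √(1.3² + 1.3²) ≈ 1.8.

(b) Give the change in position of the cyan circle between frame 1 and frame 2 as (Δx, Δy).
(2.2, -2.8)

The cyan circle was at (0.6, 5.3) in frame 1 and (2.8, 2.5) in frame 2.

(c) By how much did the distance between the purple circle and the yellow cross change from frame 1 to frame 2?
-1.5

Distance in frame 1: 6.3. Distance in frame 2: 4.8.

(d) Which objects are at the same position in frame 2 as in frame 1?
the brown triangle, the purple circle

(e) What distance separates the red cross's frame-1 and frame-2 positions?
1.1

The red cross moved from (5.0, 2.8) to (3.9, 2.7), a distance of √(1.1² + 0.1²) ≈ 1.1.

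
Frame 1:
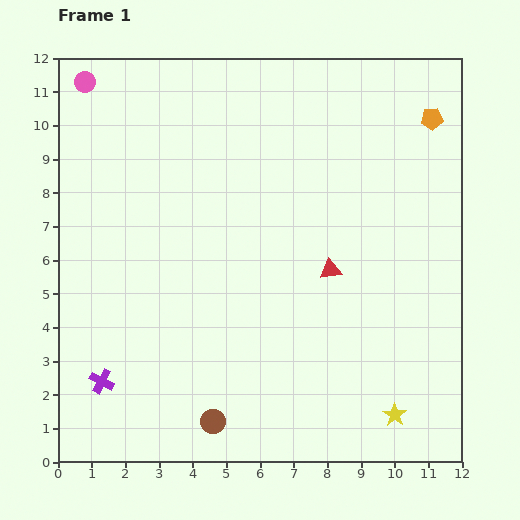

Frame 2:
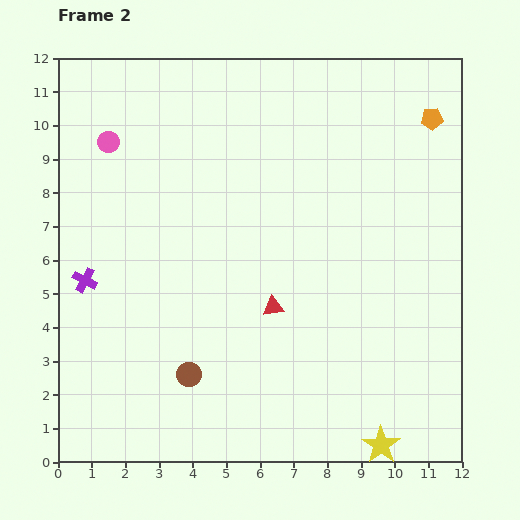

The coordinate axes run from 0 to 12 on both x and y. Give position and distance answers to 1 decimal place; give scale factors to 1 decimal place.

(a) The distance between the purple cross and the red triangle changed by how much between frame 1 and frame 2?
-1.9

Distance in frame 1: 7.6. Distance in frame 2: 5.7.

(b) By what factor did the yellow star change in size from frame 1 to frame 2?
1.6×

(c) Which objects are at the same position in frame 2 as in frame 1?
the orange pentagon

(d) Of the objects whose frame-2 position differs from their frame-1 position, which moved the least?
the yellow star

(moved 1.0)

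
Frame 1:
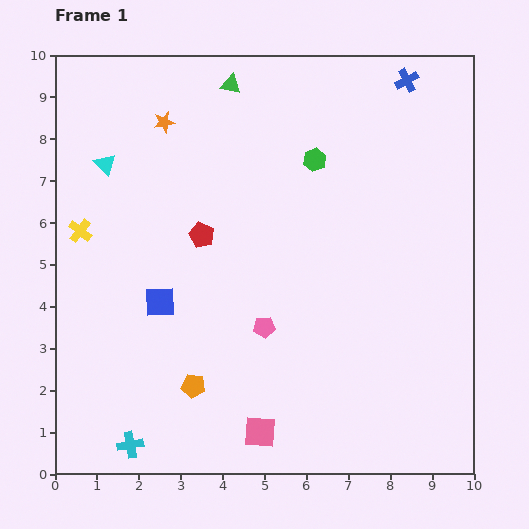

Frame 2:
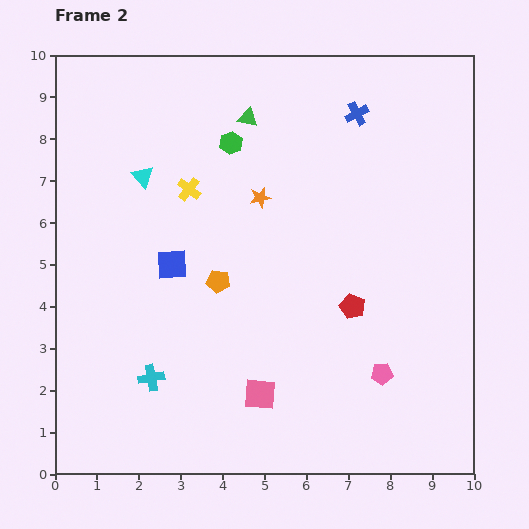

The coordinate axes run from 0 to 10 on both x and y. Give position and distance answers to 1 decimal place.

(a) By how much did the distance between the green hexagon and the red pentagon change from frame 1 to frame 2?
+1.7

Distance in frame 1: 3.2. Distance in frame 2: 4.9.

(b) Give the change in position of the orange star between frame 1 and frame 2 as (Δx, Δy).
(2.3, -1.8)

The orange star was at (2.6, 8.4) in frame 1 and (4.9, 6.6) in frame 2.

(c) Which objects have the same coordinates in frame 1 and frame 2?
none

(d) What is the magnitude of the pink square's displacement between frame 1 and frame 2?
0.9

The pink square moved from (4.9, 1.0) to (4.9, 1.9), a distance of √(0.0² + 0.9²) ≈ 0.9.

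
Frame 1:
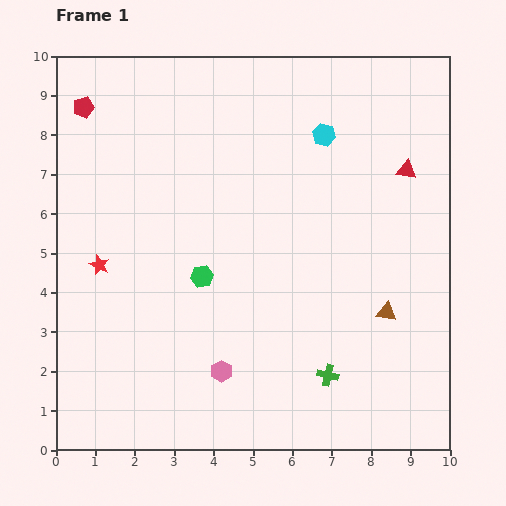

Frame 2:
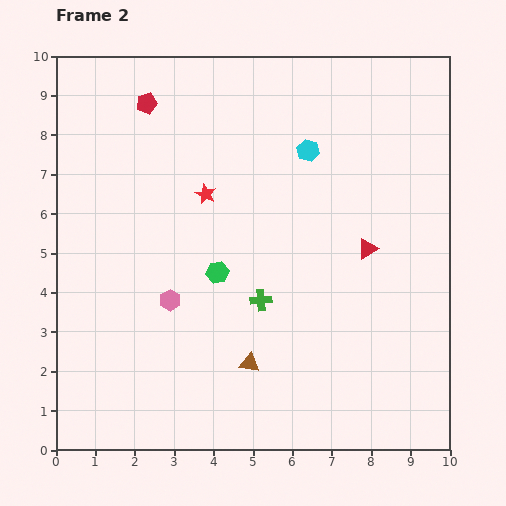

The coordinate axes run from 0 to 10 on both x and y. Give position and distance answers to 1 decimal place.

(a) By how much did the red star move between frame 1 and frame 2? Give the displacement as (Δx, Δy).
(2.7, 1.8)

The red star was at (1.1, 4.7) in frame 1 and (3.8, 6.5) in frame 2.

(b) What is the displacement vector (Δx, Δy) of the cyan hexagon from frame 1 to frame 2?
(-0.4, -0.4)

The cyan hexagon was at (6.8, 8.0) in frame 1 and (6.4, 7.6) in frame 2.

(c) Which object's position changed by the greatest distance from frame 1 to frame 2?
the brown triangle

(moved 3.7; next 3.2)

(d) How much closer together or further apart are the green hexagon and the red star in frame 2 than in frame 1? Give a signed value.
-0.6

Distance in frame 1: 2.6. Distance in frame 2: 2.0.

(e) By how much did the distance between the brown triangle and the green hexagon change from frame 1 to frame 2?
-2.4

Distance in frame 1: 4.8. Distance in frame 2: 2.4.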